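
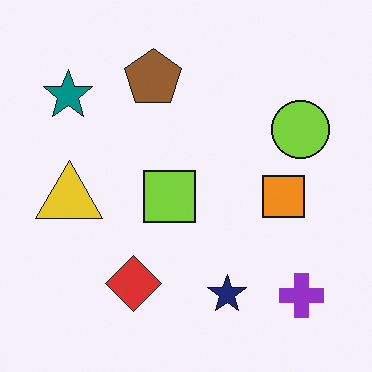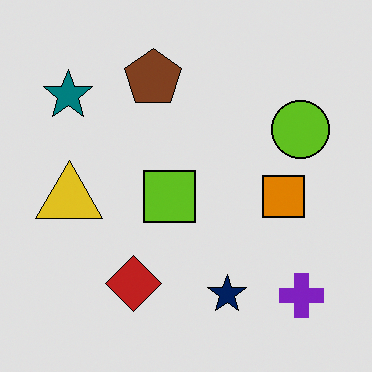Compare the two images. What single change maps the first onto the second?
The image was posterized to a reduced palette.

Each flat color has snapped to a coarser quantized level — most visibly, the near-white background has dropped to a flat grey.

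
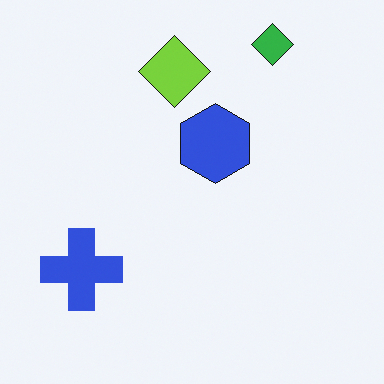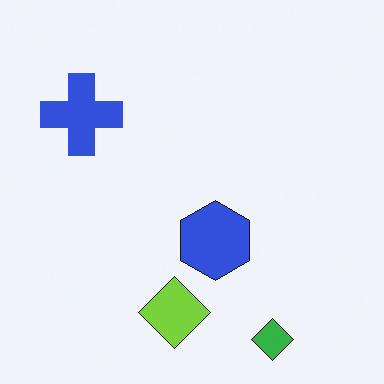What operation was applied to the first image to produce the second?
This is the original image flipped vertically (top ↔ bottom).

The green diamond is in the top-right of the first image and the bottom-right of the second — shapes on opposite sides of the horizontal midline have swapped in a mirror flip.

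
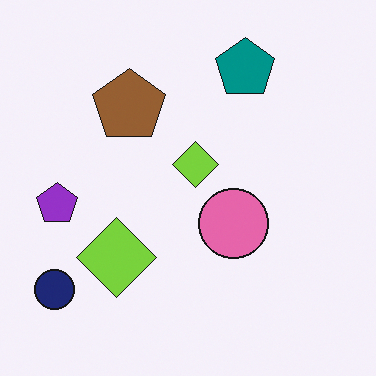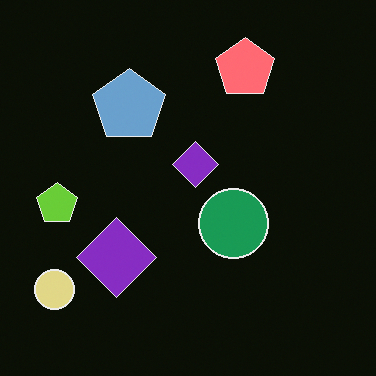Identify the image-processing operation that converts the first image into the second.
The second image is the first color-inverted (negative).

The light background has become dark and every shape's color is its complement — a photographic negative.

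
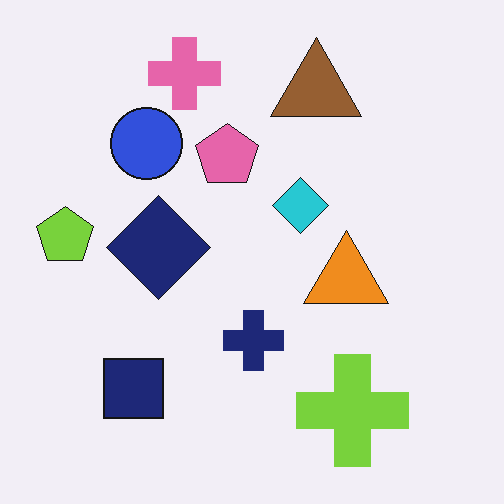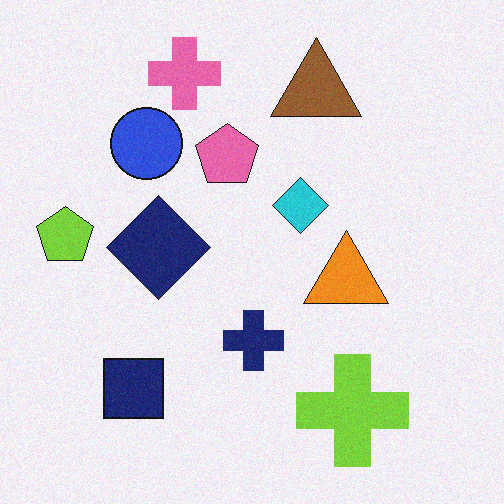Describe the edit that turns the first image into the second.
The image was degraded with subtle gaussian noise.

Random speckle covers the whole image, including the flat background.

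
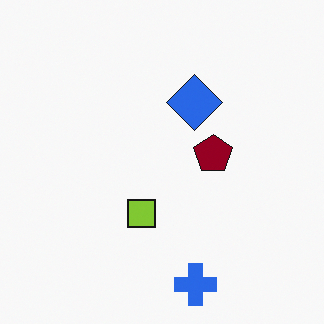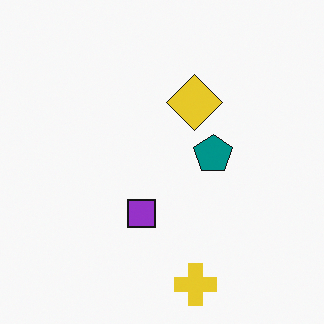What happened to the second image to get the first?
Hue-shifted by a large amount.

Every shape's color has rotated by the same amount around the hue wheel — a uniform hue shift.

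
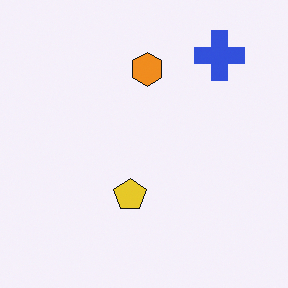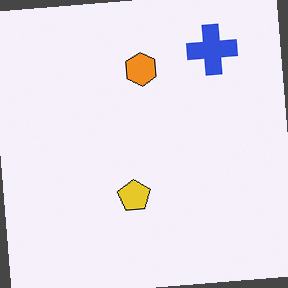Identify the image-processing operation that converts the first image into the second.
The transformation is: rotated counter-clockwise by a small amount.

Every shape is tilted by the same angle and the image corners show triangular fill wedges — a whole-image rotation by a non-right angle.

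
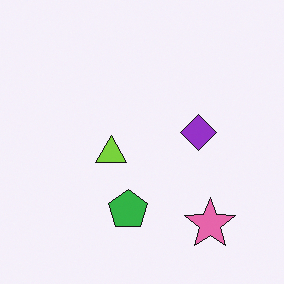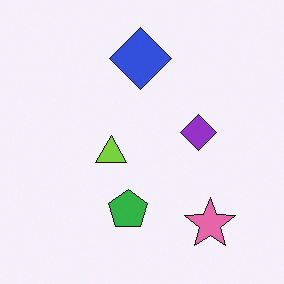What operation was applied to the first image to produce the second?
This is the original image overlaid with an additional blue diamond.

A blue diamond appears in the second image that is absent from the first.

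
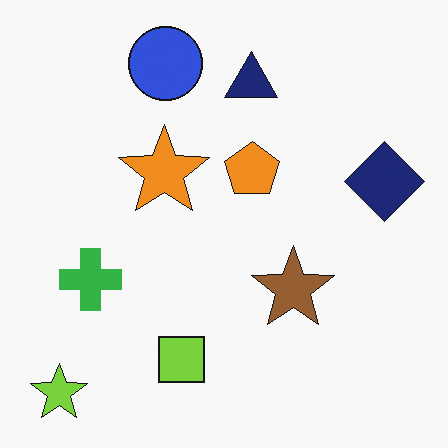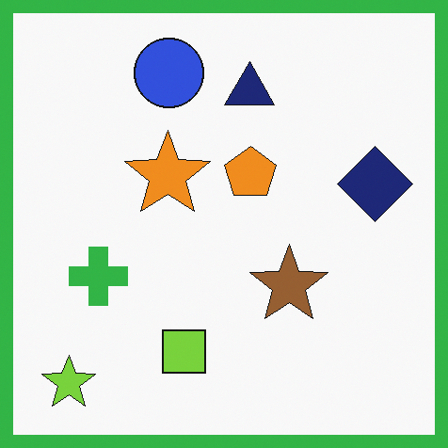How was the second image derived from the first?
This is the original image framed with a green border.

A solid green frame runs around the edge of the second image, with the content slightly shrunk inside it.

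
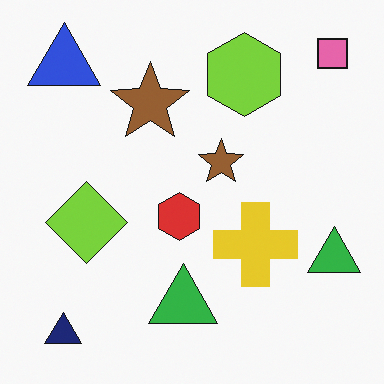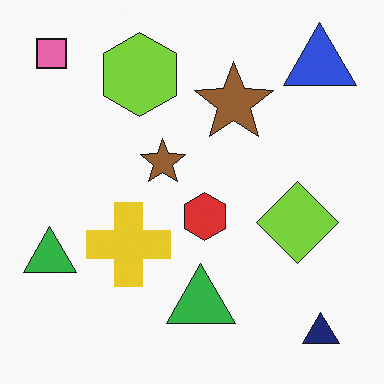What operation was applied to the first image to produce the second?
It was flipped horizontally (left ↔ right).

The pink square is in the top-right of the first image and the top-left of the second — shapes on opposite sides of the vertical midline have swapped in a mirror flip.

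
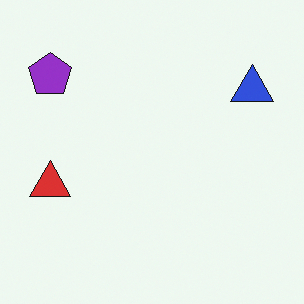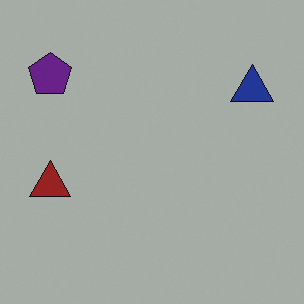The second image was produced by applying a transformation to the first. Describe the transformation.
The second image is the first substantially darkened.

Every pixel — background and shapes alike — is uniformly darkened.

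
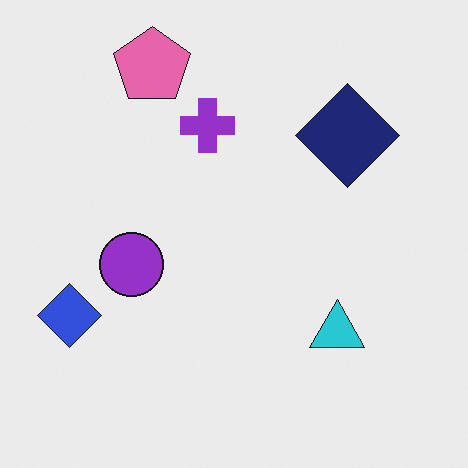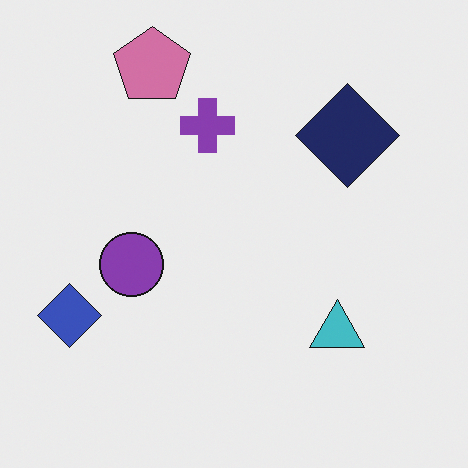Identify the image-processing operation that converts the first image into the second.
The transformation is: slightly desaturated.

All colors are more muted and greyish — a global saturation change.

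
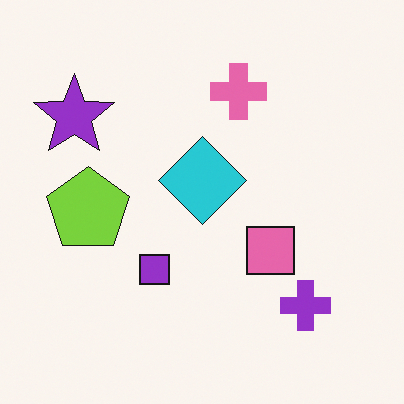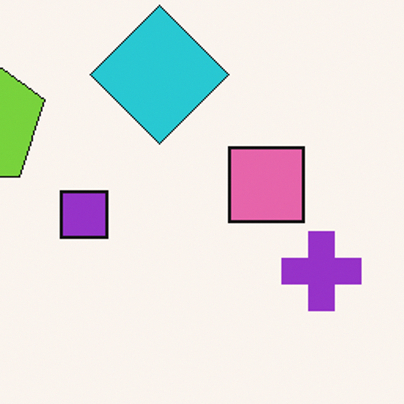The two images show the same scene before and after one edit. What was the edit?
The image was cropped slightly and scaled back up.

The visible shapes are larger and the field of view is narrower; shapes near the original edges may be partly or wholly outside the frame — a crop-and-rescale.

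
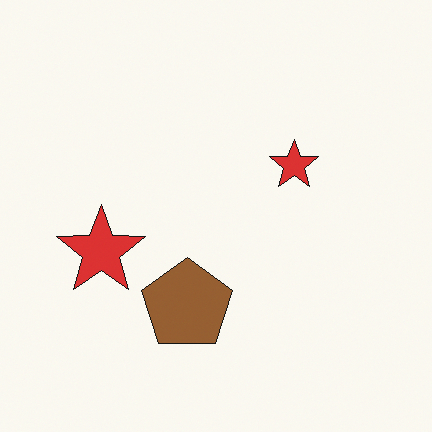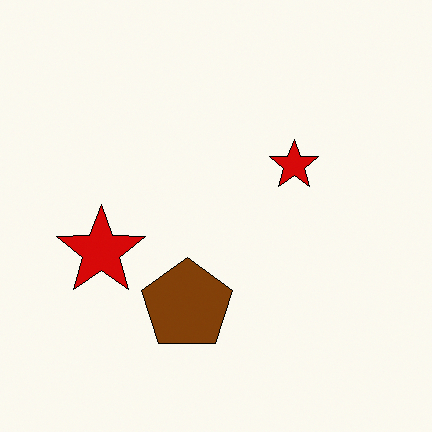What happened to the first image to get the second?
This is the original image given slightly increased contrast.

Tones are pushed away from mid-grey across the whole image — a global contrast change.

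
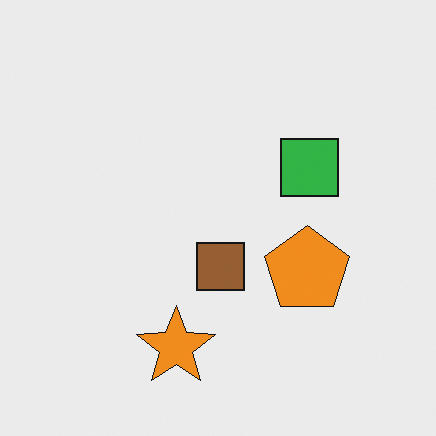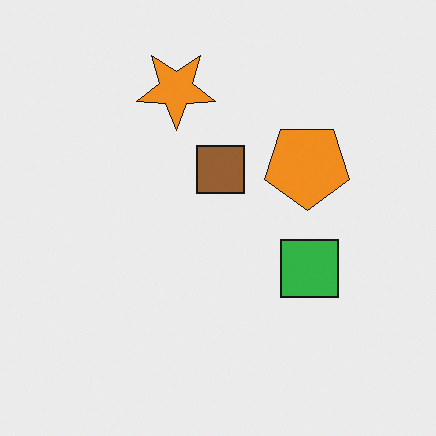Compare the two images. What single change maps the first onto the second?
It was flipped vertically (top ↔ bottom).

The orange star is in the bottom of the first image and the top of the second — shapes on opposite sides of the horizontal midline have swapped in a mirror flip.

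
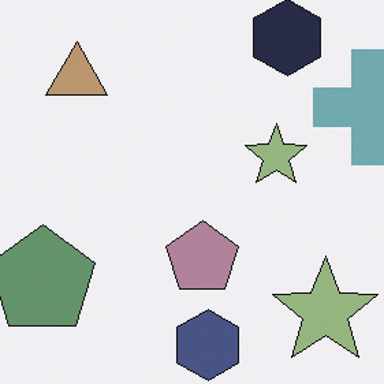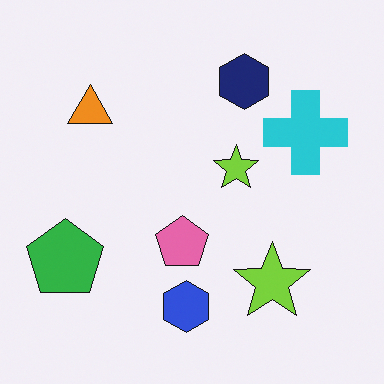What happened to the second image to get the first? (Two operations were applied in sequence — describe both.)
This is the original image cropped slightly and scaled back up, then heavily desaturated.

The visible shapes are larger and the field of view is narrower; shapes near the original edges may be partly or wholly outside the frame — a crop-and-rescale. All colors are more muted and greyish — a global saturation change.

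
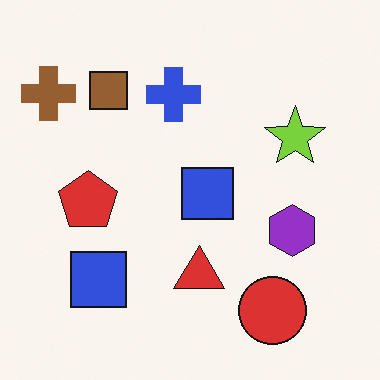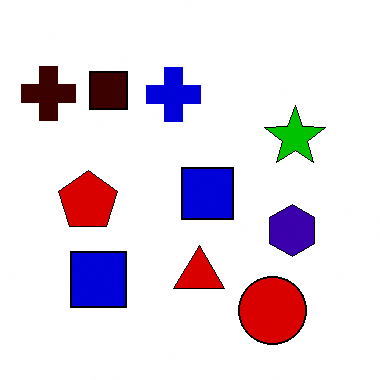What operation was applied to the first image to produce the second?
The second image is the first given much higher contrast.

Tones are pushed away from mid-grey across the whole image — a global contrast change.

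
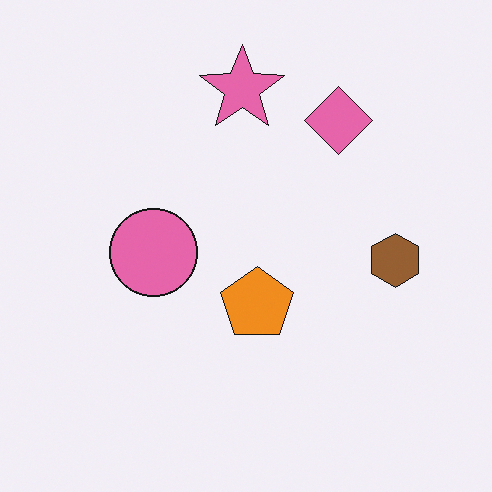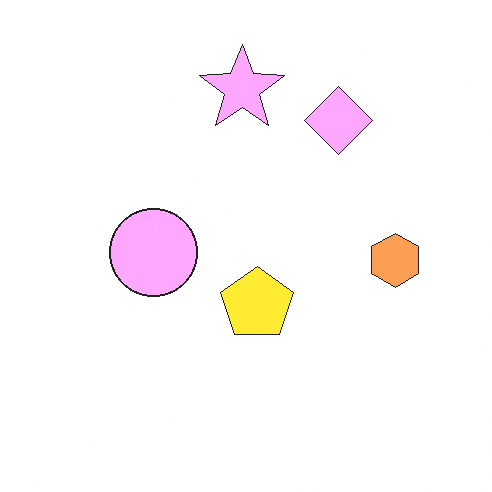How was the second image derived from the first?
Noticeably brightened.

Every pixel — background and shapes alike — is uniformly brightened.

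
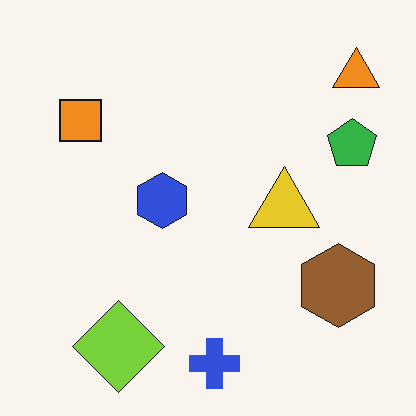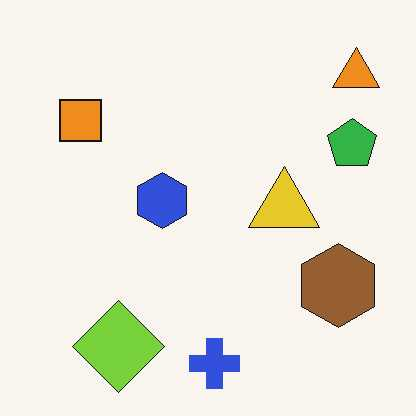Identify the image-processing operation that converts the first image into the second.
The second image is the first given moderate JPEG compression.

Blocky 8×8 compression artifacts appear around shape edges and the flat background shows ringing — characteristic JPEG degradation.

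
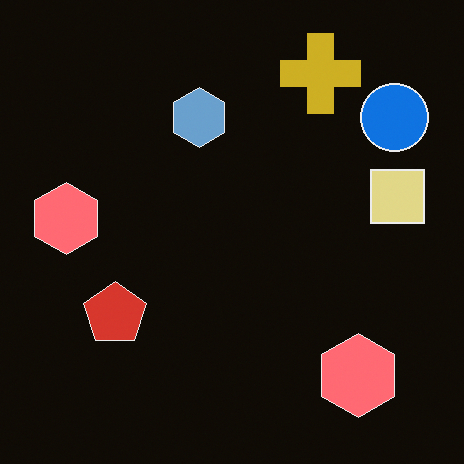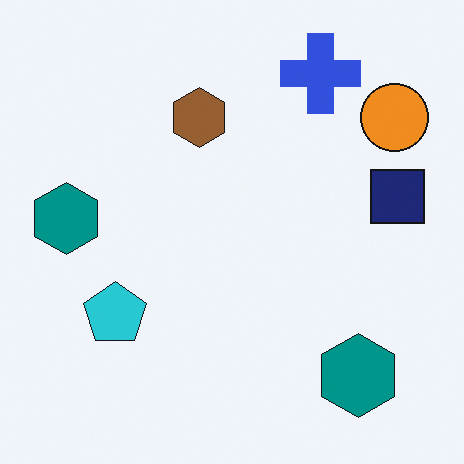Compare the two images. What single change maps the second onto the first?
The first image is the second color-inverted (negative).

The light background has become dark and every shape's color is its complement — a photographic negative.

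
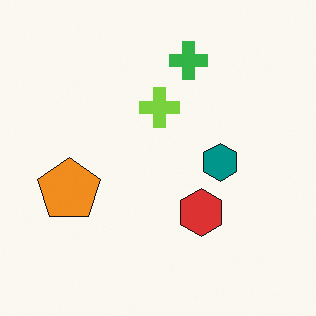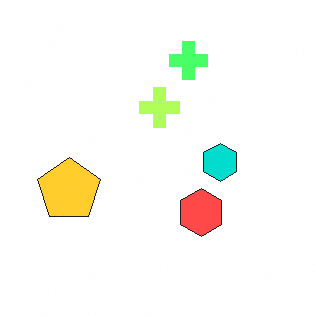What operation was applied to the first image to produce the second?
The image was substantially brightened.

Every pixel — background and shapes alike — is uniformly brightened.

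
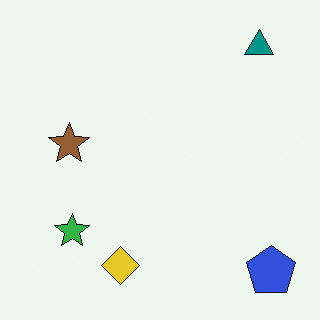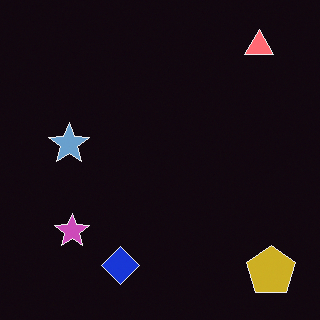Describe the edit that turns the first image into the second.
Color-inverted (negative).

The light background has become dark and every shape's color is its complement — a photographic negative.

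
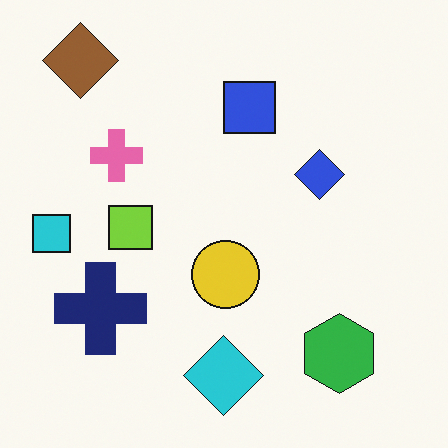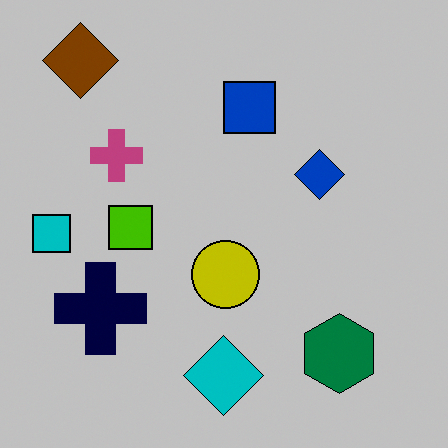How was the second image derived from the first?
The transformation is: heavily posterized to just a handful of flat colors.

Each flat color has snapped to a coarser quantized level — most visibly, the near-white background has dropped to a flat grey.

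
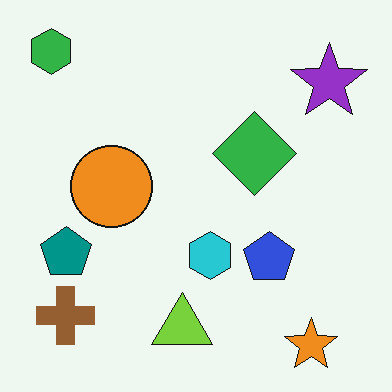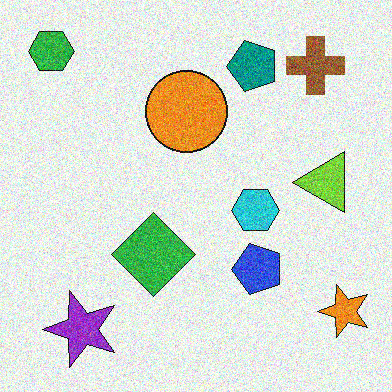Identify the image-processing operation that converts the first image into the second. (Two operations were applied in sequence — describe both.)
This is the original image degraded with strong gaussian noise, then transposed (reflected across the top-left ↔ bottom-right diagonal).

Random speckle covers the whole image, including the flat background. Shapes have swapped their row and column positions — what was in the top-right is now in the bottom-left — a diagonal reflection.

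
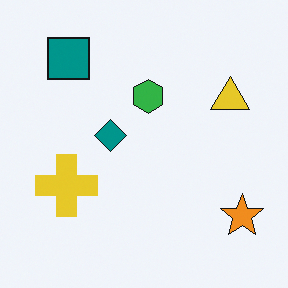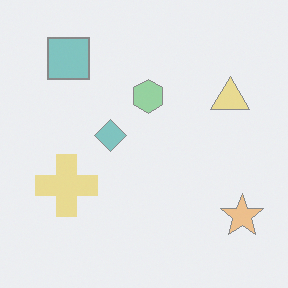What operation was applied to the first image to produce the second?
The second image is the first washed out (contrast reduced).

Tones are pushed toward mid-grey across the whole image — a global contrast change.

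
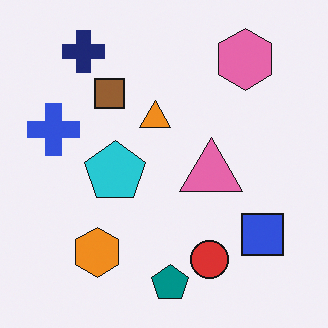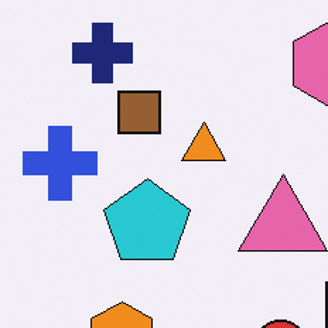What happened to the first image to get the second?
This is the original image cropped slightly and scaled back up.

The visible shapes are larger and the field of view is narrower; shapes near the original edges may be partly or wholly outside the frame — a crop-and-rescale.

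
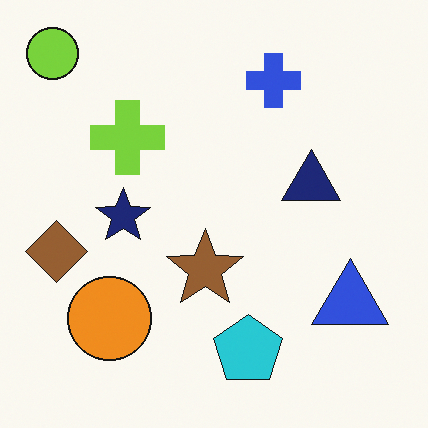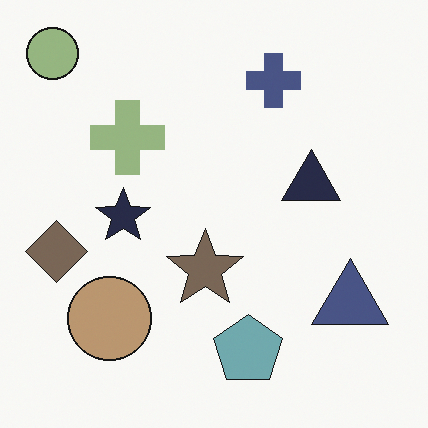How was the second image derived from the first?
This is the original image heavily desaturated.

All colors are more muted and greyish — a global saturation change.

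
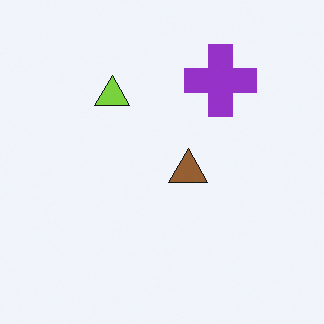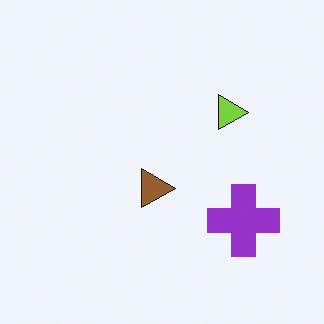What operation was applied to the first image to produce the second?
It was rotated 90° clockwise.

The purple cross sits in the top-right of the first image and the bottom-right of the second — consistent with a whole-image 90° clockwise rotation.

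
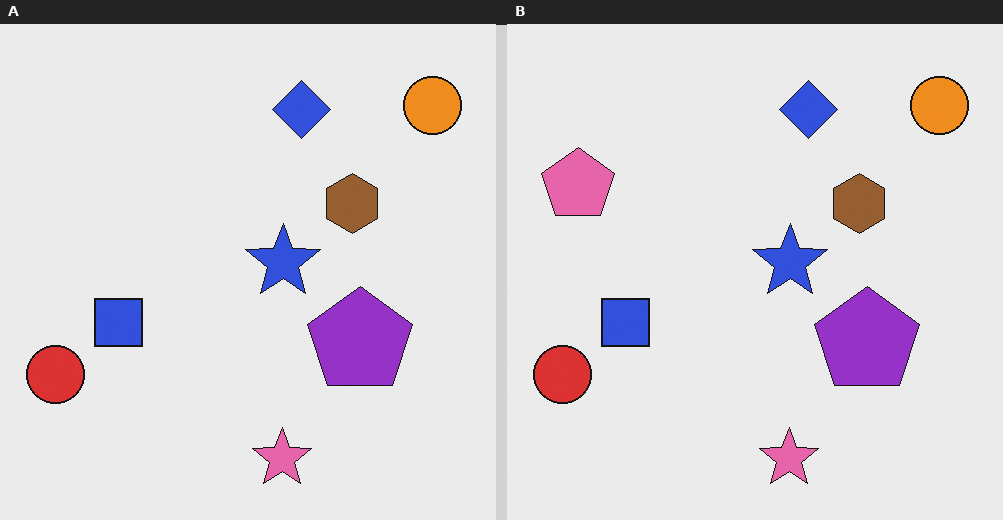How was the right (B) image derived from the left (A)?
It was overlaid with an additional pink pentagon.

A pink pentagon appears in the right (B) image that is absent from the left (A).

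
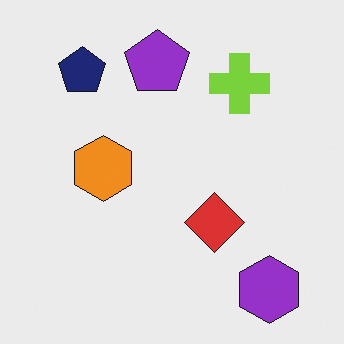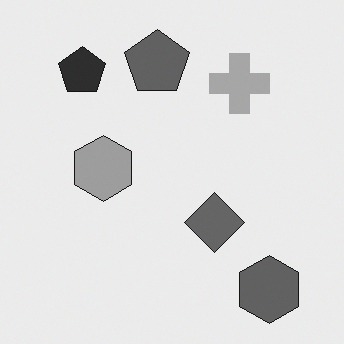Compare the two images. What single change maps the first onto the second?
The image was converted to grayscale.

All color is removed — every shape is now a shade of grey.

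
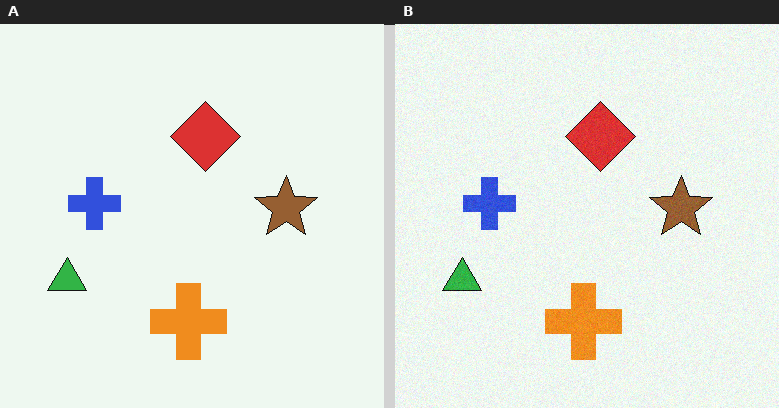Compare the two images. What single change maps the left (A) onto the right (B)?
Degraded with light additive noise.

Random speckle covers the whole image, including the flat background.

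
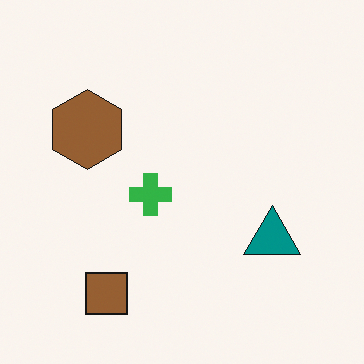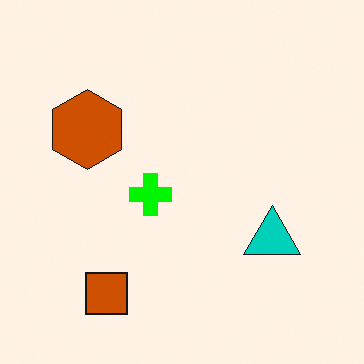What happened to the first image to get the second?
The transformation is: heavily oversaturated.

All colors are more vivid — a global saturation change.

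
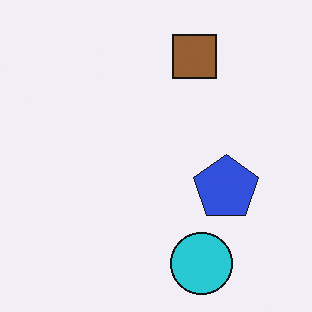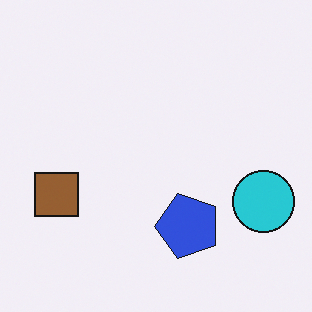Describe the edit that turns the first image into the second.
The second image is the first transposed (reflected across the top-left ↔ bottom-right diagonal).

Shapes have swapped their row and column positions — what was in the top-right is now in the bottom-left — a diagonal reflection.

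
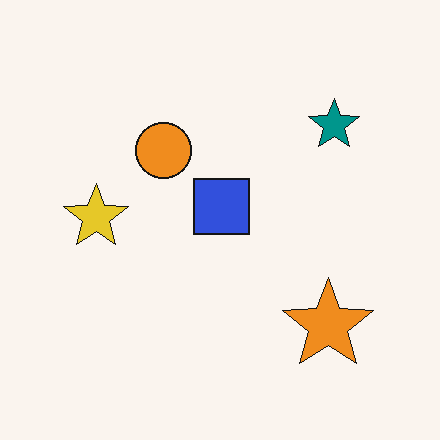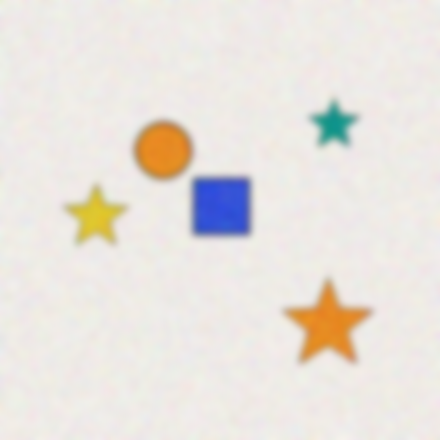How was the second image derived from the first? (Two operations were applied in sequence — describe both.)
This is the original image degraded with heavy additive noise, then moderately blurred.

Random speckle covers the whole image, including the flat background. Shape edges and outlines are uniformly softened across the whole image.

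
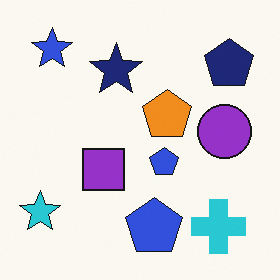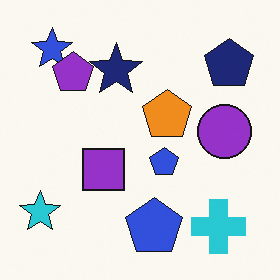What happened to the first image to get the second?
The second image is the first overlaid with an additional purple pentagon.

A purple pentagon appears in the second image that is absent from the first.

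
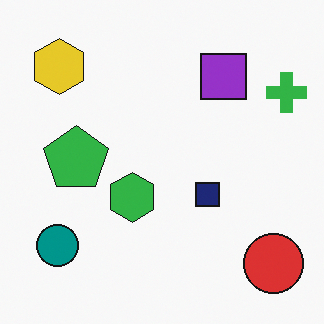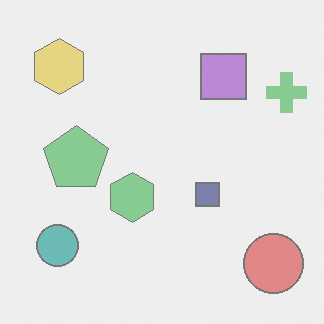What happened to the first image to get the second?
This is the original image given much lower contrast.

Tones are pushed toward mid-grey across the whole image — a global contrast change.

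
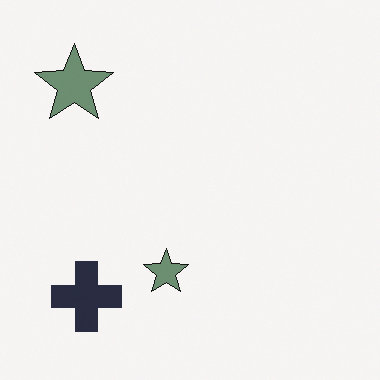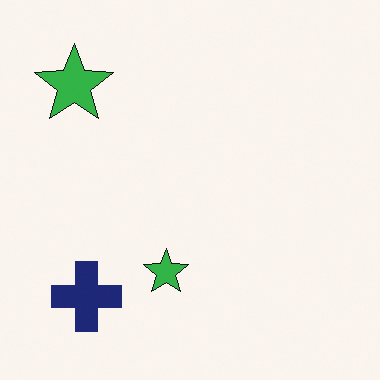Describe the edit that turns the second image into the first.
Heavily desaturated.

All colors are more muted and greyish — a global saturation change.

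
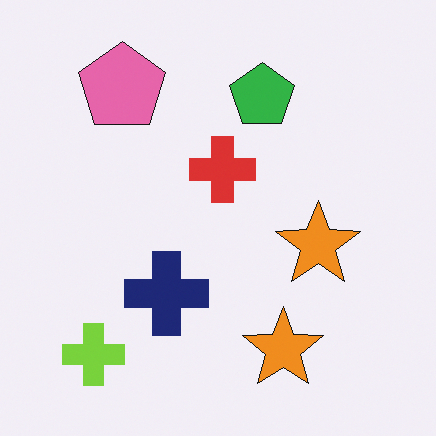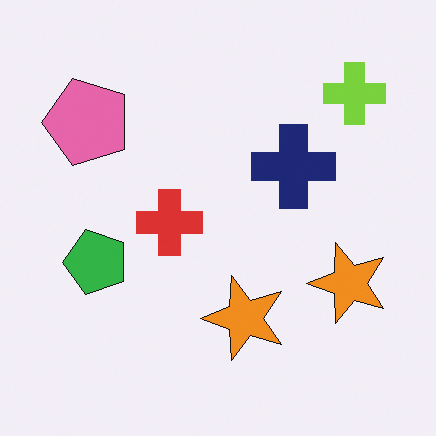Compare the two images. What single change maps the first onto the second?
Transposed (reflected across the top-left ↔ bottom-right diagonal).

Shapes have swapped their row and column positions — what was in the top-right is now in the bottom-left — a diagonal reflection.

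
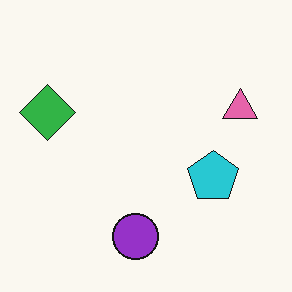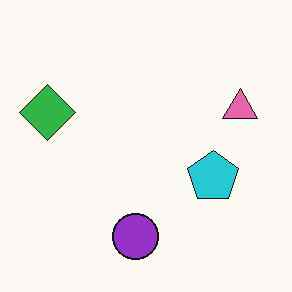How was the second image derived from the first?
This is the original image given moderate JPEG compression.

Blocky 8×8 compression artifacts appear around shape edges and the flat background shows ringing — characteristic JPEG degradation.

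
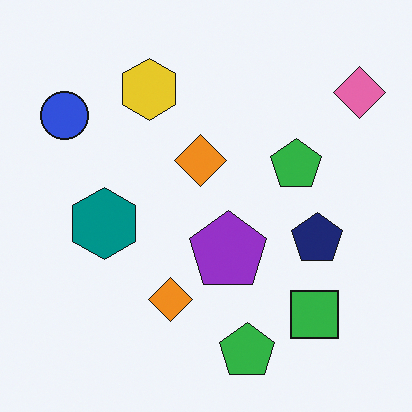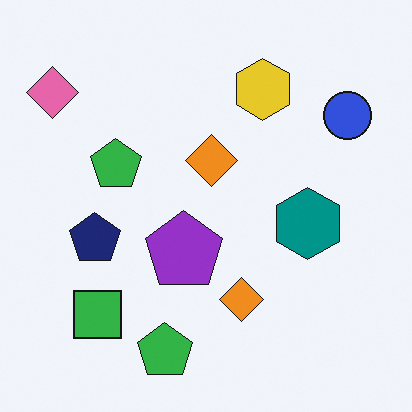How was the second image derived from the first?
Flipped horizontally (left ↔ right).

The pink diamond is in the top-right of the first image and the top-left of the second — shapes on opposite sides of the vertical midline have swapped in a mirror flip.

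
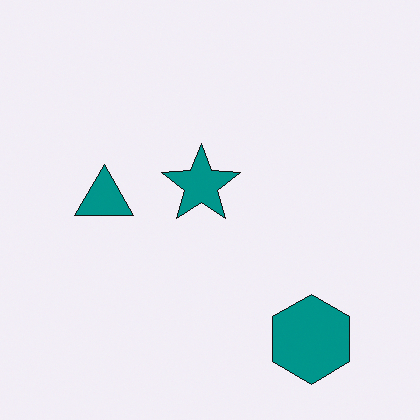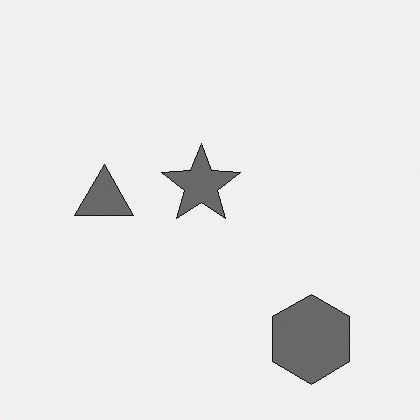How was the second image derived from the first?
It was converted to grayscale.

All color is removed — every shape is now a shade of grey.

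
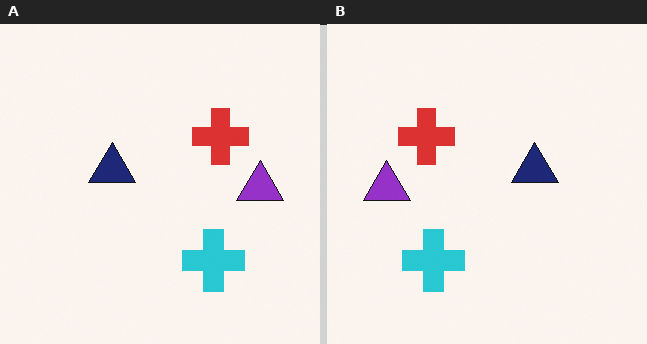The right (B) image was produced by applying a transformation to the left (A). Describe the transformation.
The right (B) image is the left (A) flipped horizontally (left ↔ right).

The purple triangle is in the right of the left (A) image and the left of the right (B) — shapes on opposite sides of the vertical midline have swapped in a mirror flip.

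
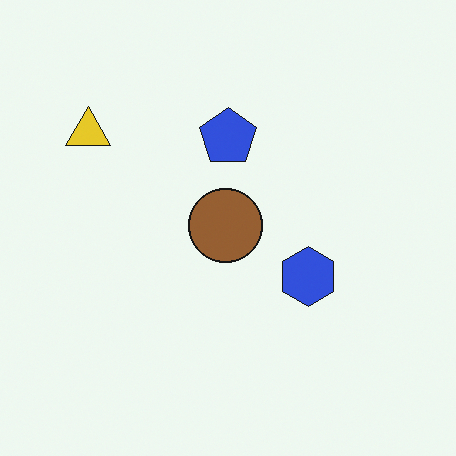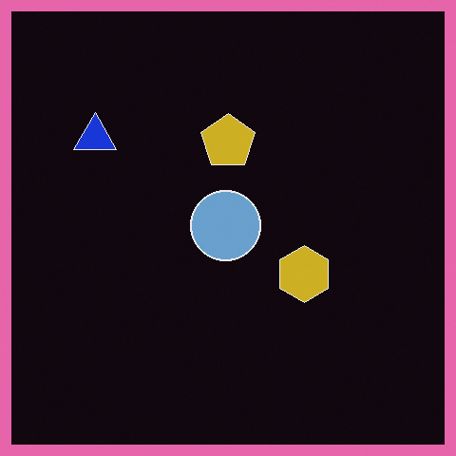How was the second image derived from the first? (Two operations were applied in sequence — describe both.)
The image was color-inverted (negative), then framed with a pink border.

The light background has become dark and every shape's color is its complement — a photographic negative. A solid pink frame runs around the edge of the second image, with the content slightly shrunk inside it.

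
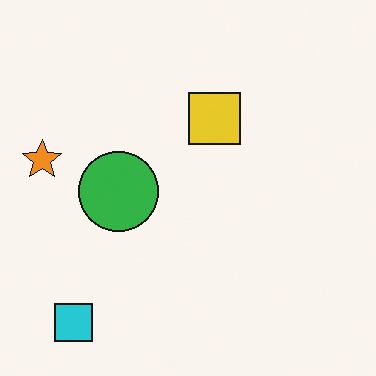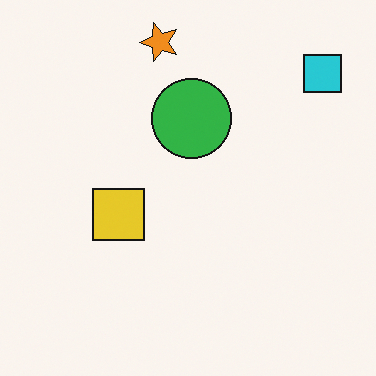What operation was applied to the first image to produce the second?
This is the original image transposed (reflected across the top-left ↔ bottom-right diagonal).

Shapes have swapped their row and column positions — what was in the top-right is now in the bottom-left — a diagonal reflection.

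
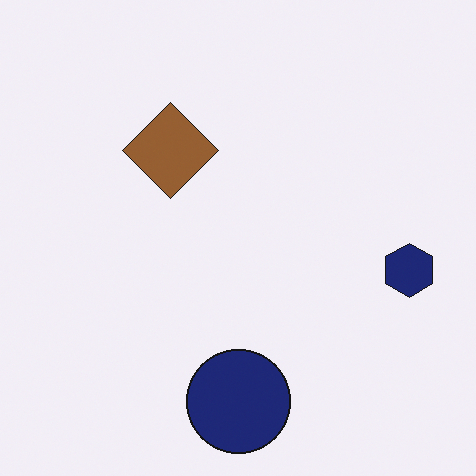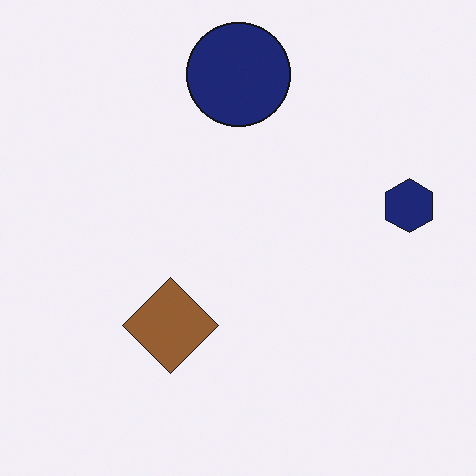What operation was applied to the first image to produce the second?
This is the original image flipped vertically (top ↔ bottom).

The navy circle is in the bottom of the first image and the top of the second — shapes on opposite sides of the horizontal midline have swapped in a mirror flip.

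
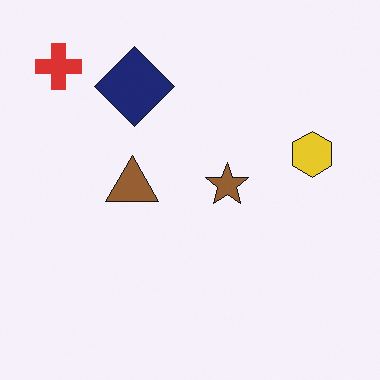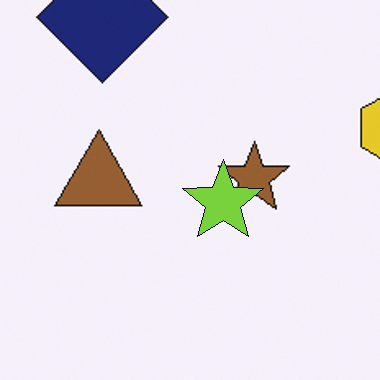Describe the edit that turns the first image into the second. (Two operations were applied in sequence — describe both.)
The image was cropped tightly and scaled back up, then overlaid with an additional lime star.

The visible shapes are larger and the field of view is narrower; shapes near the original edges may be partly or wholly outside the frame — a crop-and-rescale. A lime star appears in the second image that is absent from the first.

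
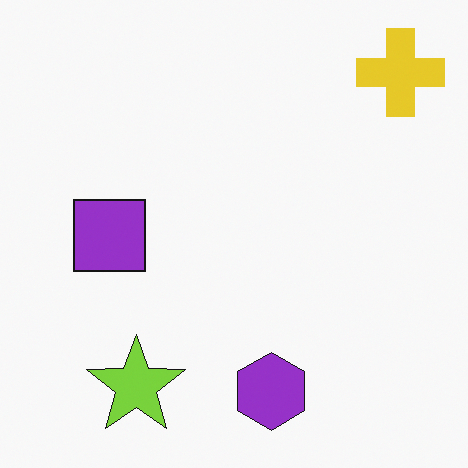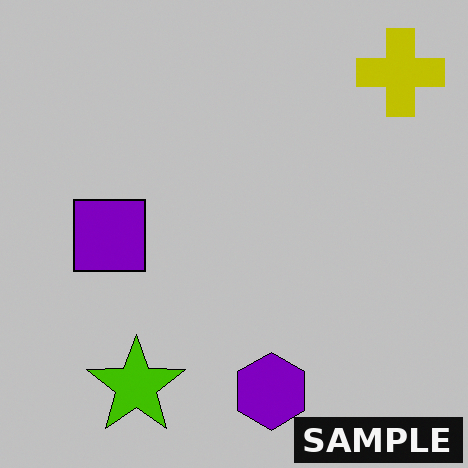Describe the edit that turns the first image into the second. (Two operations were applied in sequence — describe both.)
The image was heavily posterized to just a handful of flat colors, then watermarked with the text "SAMPLE" in the lower-right corner.

Each flat color has snapped to a coarser quantized level — most visibly, the near-white background has dropped to a flat grey. A dark label reading "SAMPLE" appears in the lower-right corner.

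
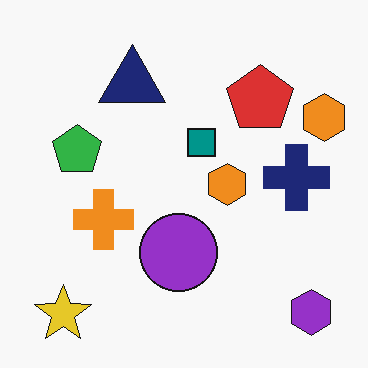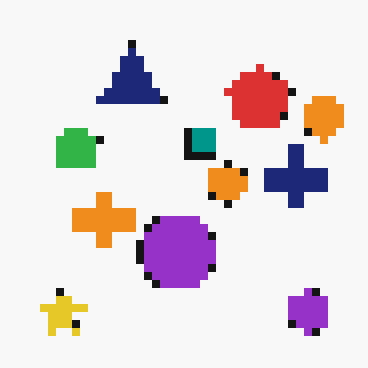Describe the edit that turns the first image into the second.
The second image is the first pixelated into visible square blocks.

Shapes are reduced to large square blocks; fine edges and outlines are lost — a downscale-then-upscale (mosaic) effect.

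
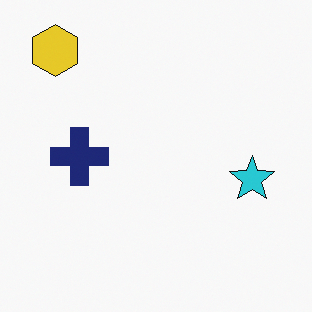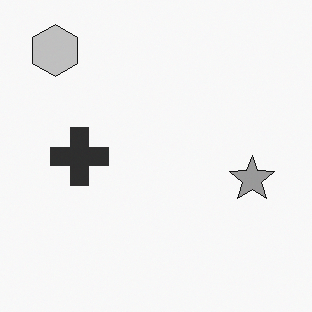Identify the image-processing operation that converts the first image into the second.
The second image is the first converted to grayscale.

All color is removed — every shape is now a shade of grey.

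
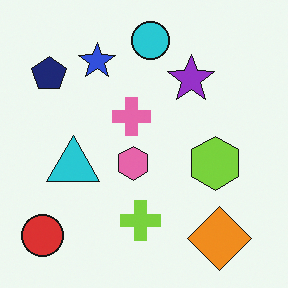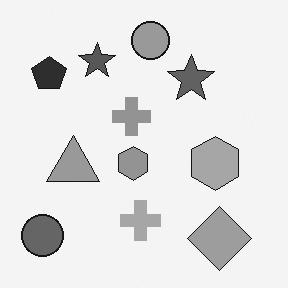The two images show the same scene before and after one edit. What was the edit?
Converted to grayscale.

All color is removed — every shape is now a shade of grey.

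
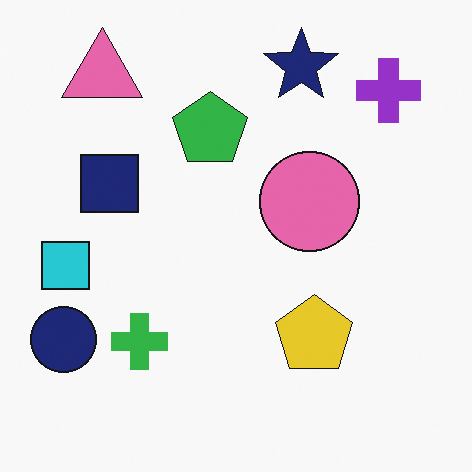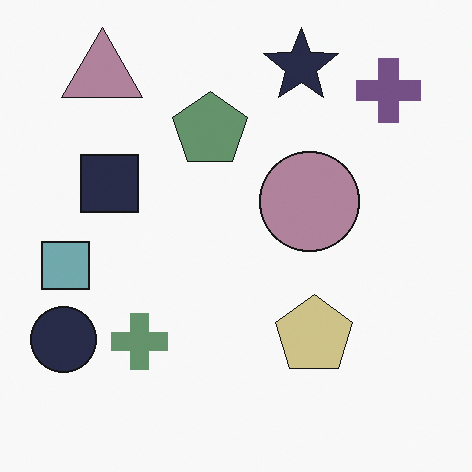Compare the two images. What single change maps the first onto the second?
It was made much more muted (saturation change).

All colors are more muted and greyish — a global saturation change.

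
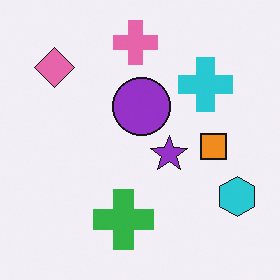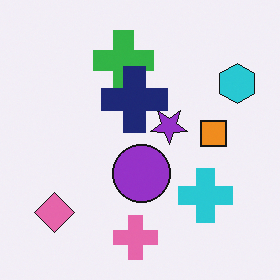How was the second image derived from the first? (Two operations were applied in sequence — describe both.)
The second image is the first flipped vertically (top ↔ bottom), then overlaid with an additional navy cross.

The pink cross is in the top of the first image and the bottom of the second — shapes on opposite sides of the horizontal midline have swapped in a mirror flip. A navy cross appears in the second image that is absent from the first.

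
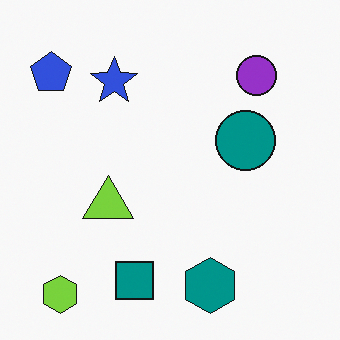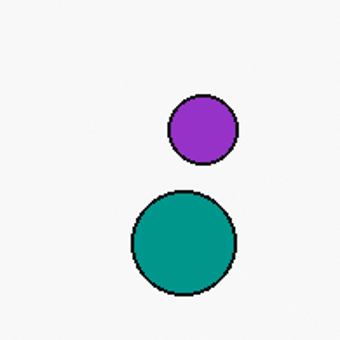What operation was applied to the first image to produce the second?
This is the original image cropped tightly and scaled back up.

The visible shapes are larger and the field of view is narrower; shapes near the original edges may be partly or wholly outside the frame — a crop-and-rescale.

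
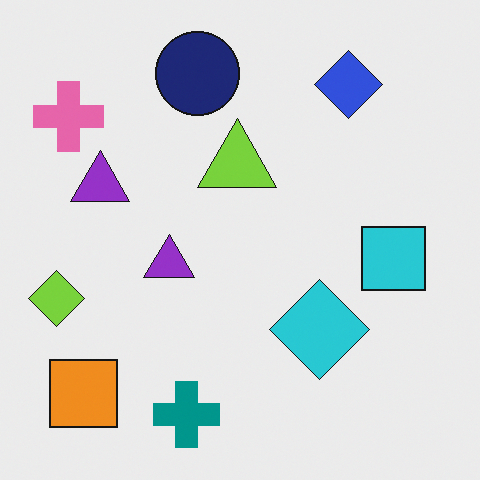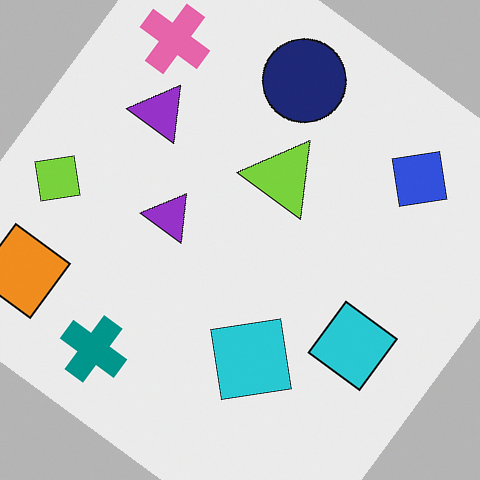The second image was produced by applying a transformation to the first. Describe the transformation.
The image was rotated clockwise by a large amount — several tens of degrees.

Every shape is tilted by the same angle and the image corners show triangular fill wedges — a whole-image rotation by a non-right angle.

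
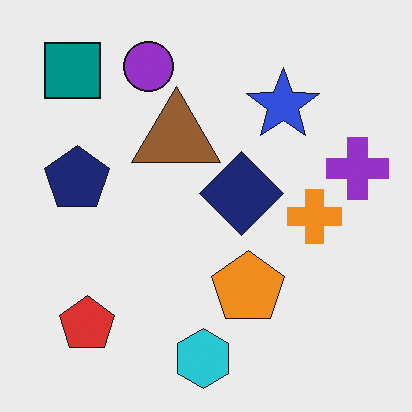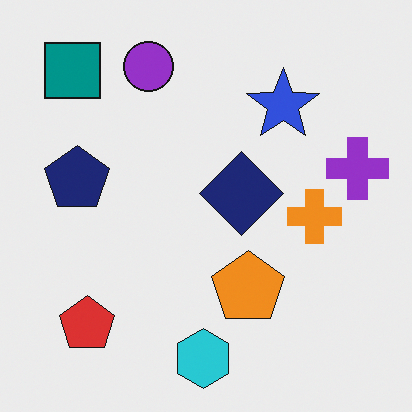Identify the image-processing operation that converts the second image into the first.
Overlaid with an additional brown triangle.

A brown triangle appears in the first image that is absent from the second.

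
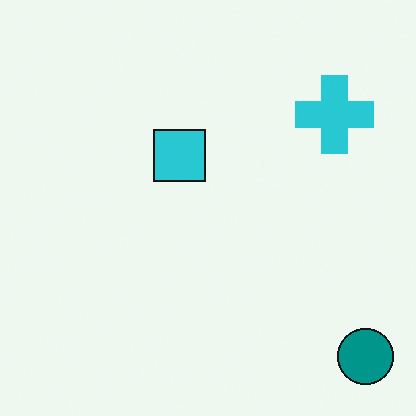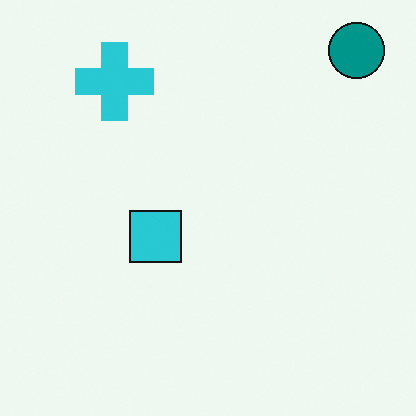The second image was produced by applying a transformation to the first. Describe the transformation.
The second image is the first rotated 90° counter-clockwise.

The teal circle sits in the bottom-right of the first image and the top-right of the second — consistent with a whole-image 90° counter-clockwise rotation.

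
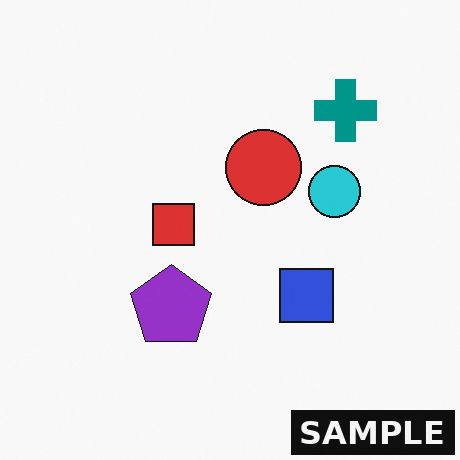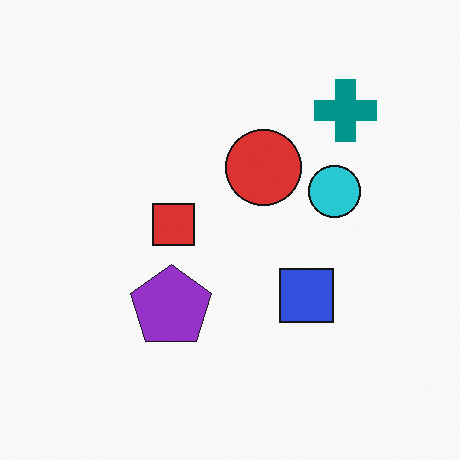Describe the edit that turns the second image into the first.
The image was watermarked with the text "SAMPLE" in the lower-right corner.

A dark label reading "SAMPLE" appears in the lower-right corner.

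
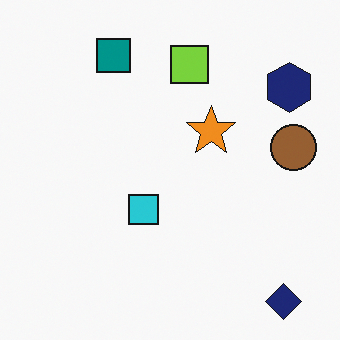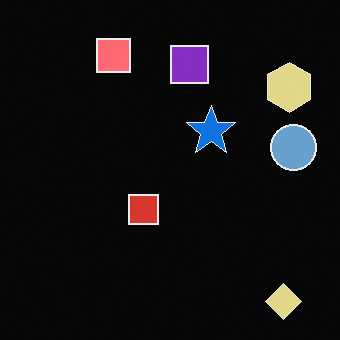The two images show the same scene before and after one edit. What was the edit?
The transformation is: color-inverted (negative).

The light background has become dark and every shape's color is its complement — a photographic negative.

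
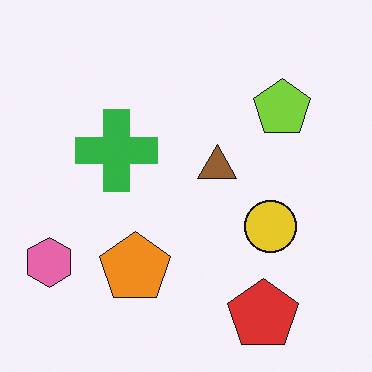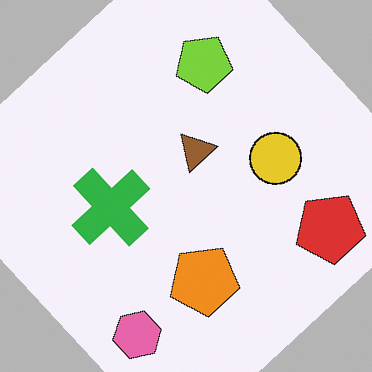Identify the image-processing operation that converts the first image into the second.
The image was rotated counter-clockwise by a large amount — several tens of degrees.

Every shape is tilted by the same angle and the image corners show triangular fill wedges — a whole-image rotation by a non-right angle.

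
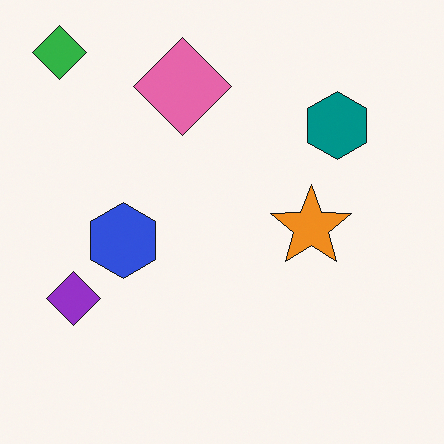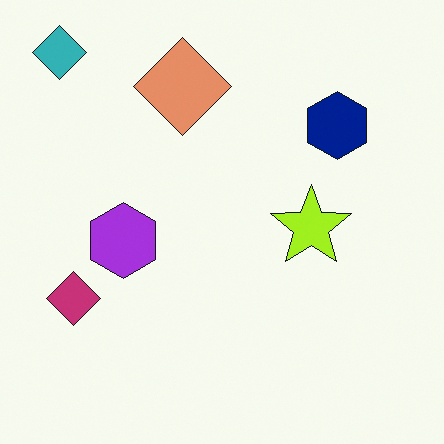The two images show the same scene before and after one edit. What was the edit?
This is the original image hue-shifted by a small amount.

Every shape's color has rotated by the same amount around the hue wheel — a uniform hue shift.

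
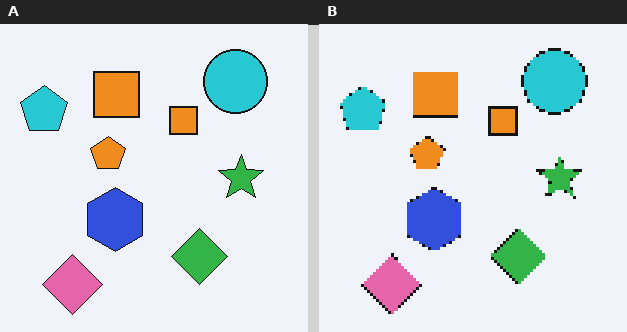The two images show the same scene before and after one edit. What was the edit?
The right (B) image is the left (A) lightly pixelated (a mild mosaic effect).

Shapes are reduced to large square blocks; fine edges and outlines are lost — a downscale-then-upscale (mosaic) effect.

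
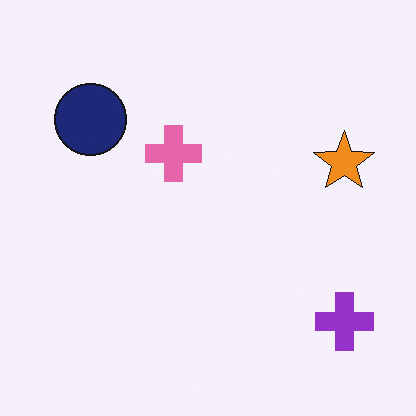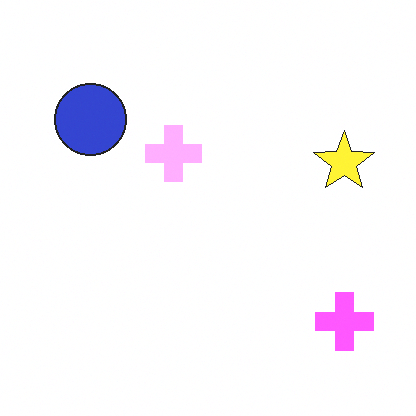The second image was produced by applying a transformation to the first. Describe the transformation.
The transformation is: noticeably brightened.

Every pixel — background and shapes alike — is uniformly brightened.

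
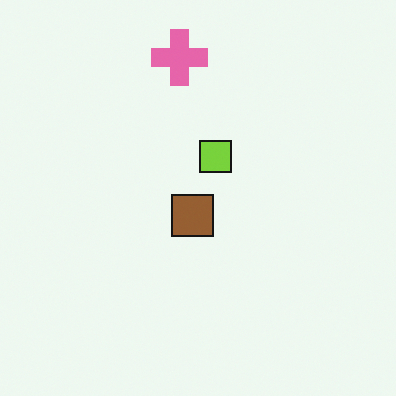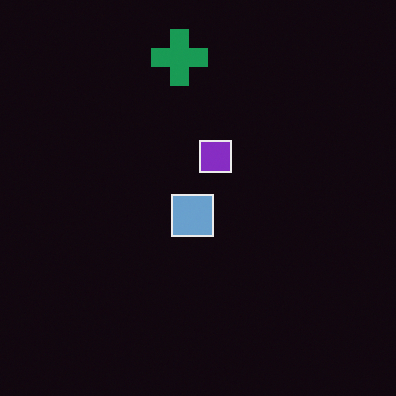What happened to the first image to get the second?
The second image is the first color-inverted (negative).

The light background has become dark and every shape's color is its complement — a photographic negative.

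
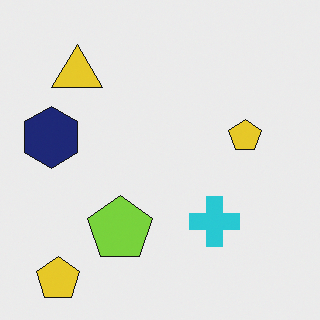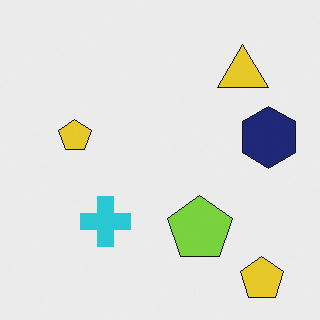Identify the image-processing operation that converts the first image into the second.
The transformation is: flipped horizontally (left ↔ right).

The navy hexagon is in the left of the first image and the right of the second — shapes on opposite sides of the vertical midline have swapped in a mirror flip.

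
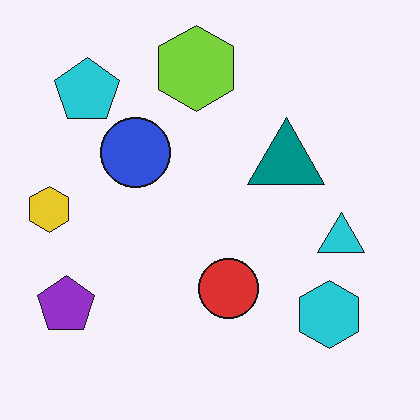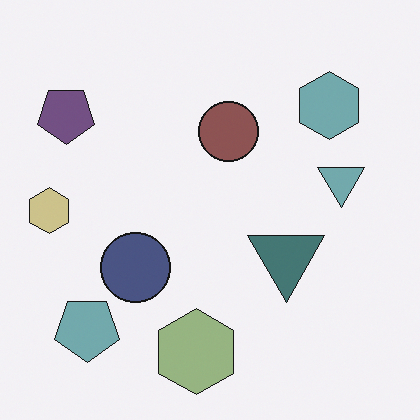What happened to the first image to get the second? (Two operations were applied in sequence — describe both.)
The transformation is: flipped vertically (top ↔ bottom), then made much more muted (saturation change).

The lime hexagon is in the top of the first image and the bottom of the second — shapes on opposite sides of the horizontal midline have swapped in a mirror flip. All colors are more muted and greyish — a global saturation change.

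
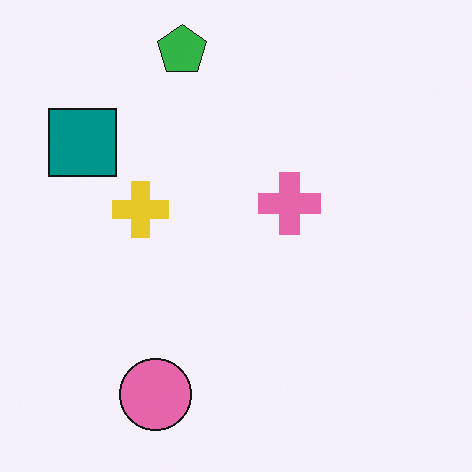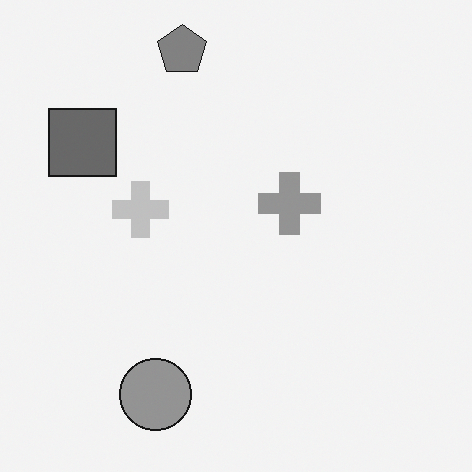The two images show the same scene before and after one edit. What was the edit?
The transformation is: converted to grayscale.

All color is removed — every shape is now a shade of grey.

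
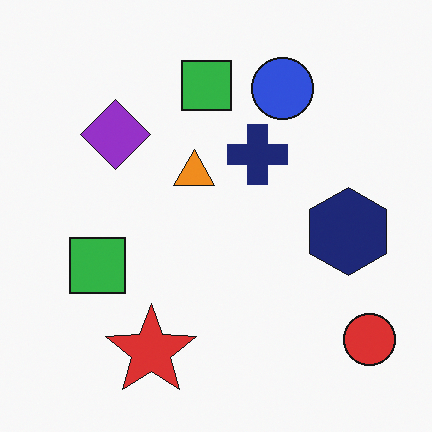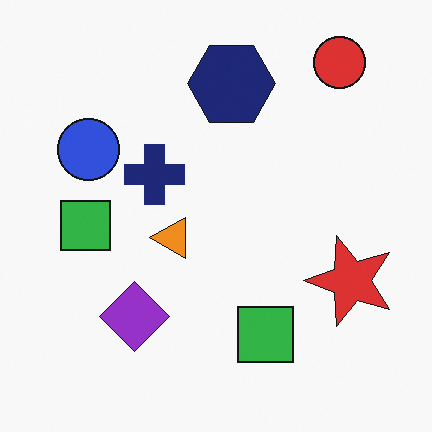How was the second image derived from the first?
This is the original image rotated 90° counter-clockwise.

The red circle sits in the bottom-right of the first image and the top-right of the second — consistent with a whole-image 90° counter-clockwise rotation.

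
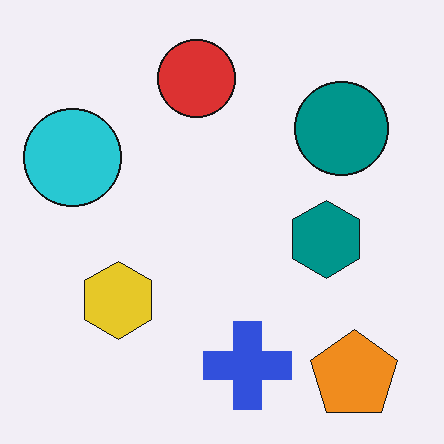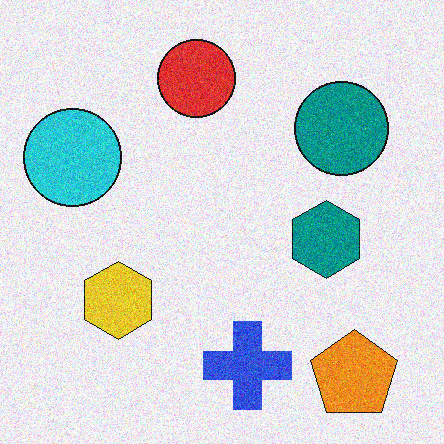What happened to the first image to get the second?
The second image is the first degraded with moderate additive noise.

Random speckle covers the whole image, including the flat background.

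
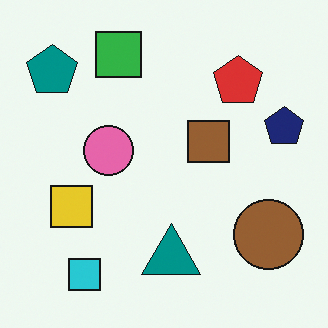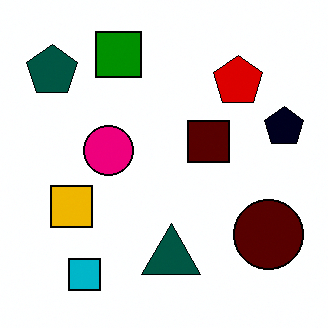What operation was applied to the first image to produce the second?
It was given much higher contrast.

Tones are pushed away from mid-grey across the whole image — a global contrast change.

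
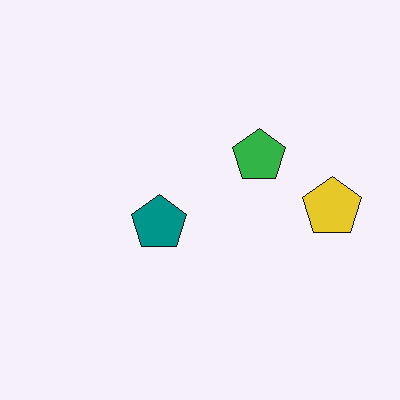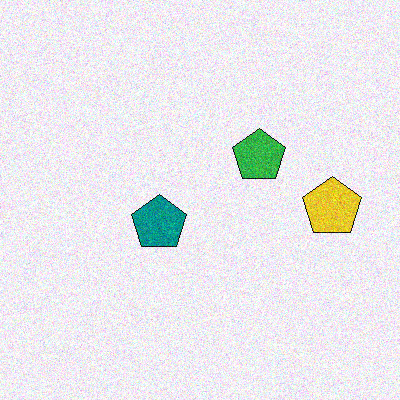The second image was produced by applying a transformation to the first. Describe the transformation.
It was degraded with moderate additive noise.

Random speckle covers the whole image, including the flat background.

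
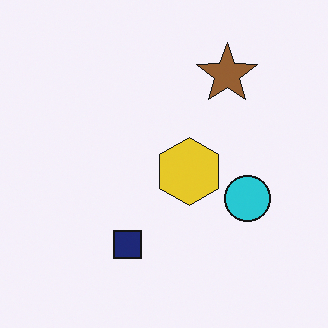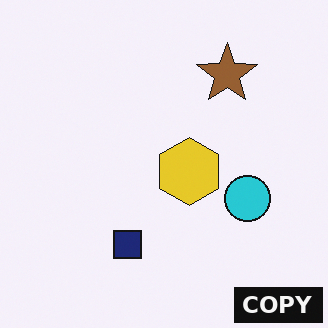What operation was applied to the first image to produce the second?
This is the original image watermarked with the text "COPY" in the lower-right corner.

A dark label reading "COPY" appears in the lower-right corner.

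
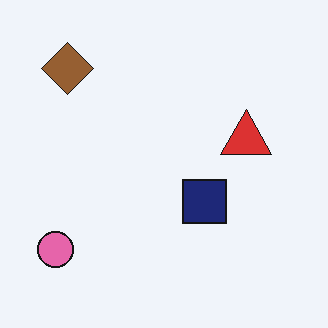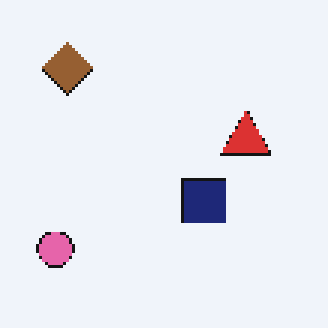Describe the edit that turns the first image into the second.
The second image is the first lightly pixelated (a mild mosaic effect).

Shapes are reduced to large square blocks; fine edges and outlines are lost — a downscale-then-upscale (mosaic) effect.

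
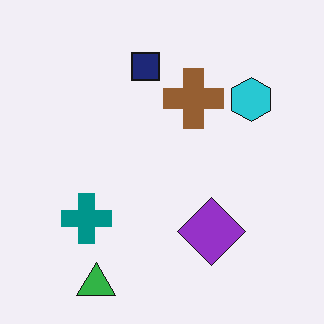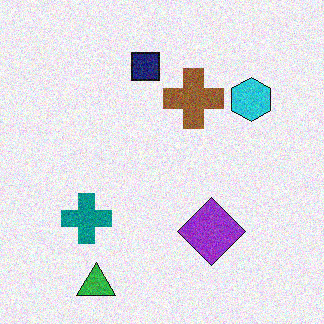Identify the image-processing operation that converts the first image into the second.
The image was degraded with visible gaussian noise.

Random speckle covers the whole image, including the flat background.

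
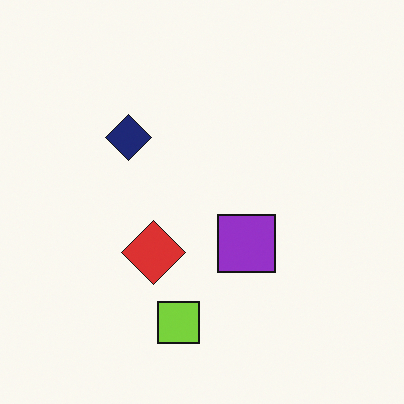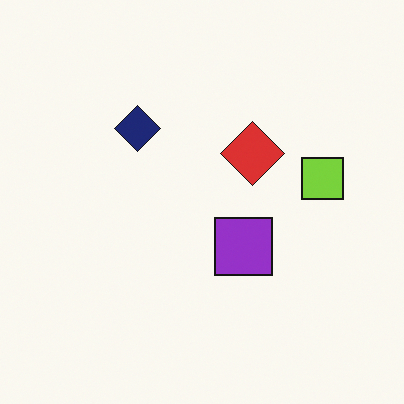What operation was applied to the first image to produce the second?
The second image is the first transposed (reflected across the top-left ↔ bottom-right diagonal).

Shapes have swapped their row and column positions — what was in the top-right is now in the bottom-left — a diagonal reflection.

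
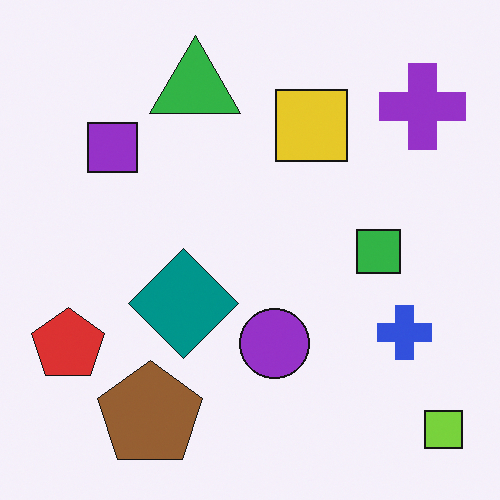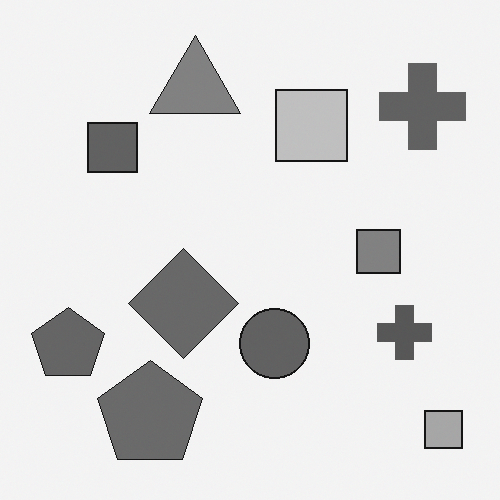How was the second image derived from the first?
Converted to grayscale.

All color is removed — every shape is now a shade of grey.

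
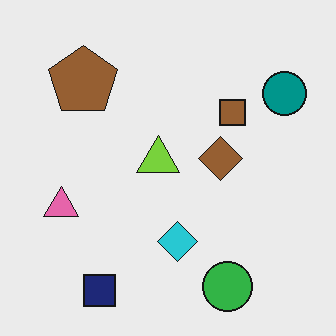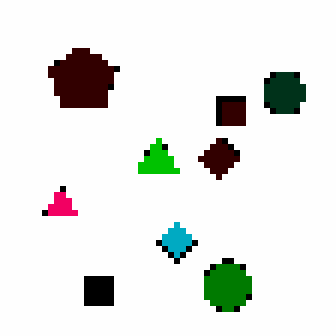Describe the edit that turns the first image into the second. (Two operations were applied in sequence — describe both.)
The transformation is: pixelated into visible square blocks, then boosted in contrast.

Shapes are reduced to large square blocks; fine edges and outlines are lost — a downscale-then-upscale (mosaic) effect. Tones are pushed away from mid-grey across the whole image — a global contrast change.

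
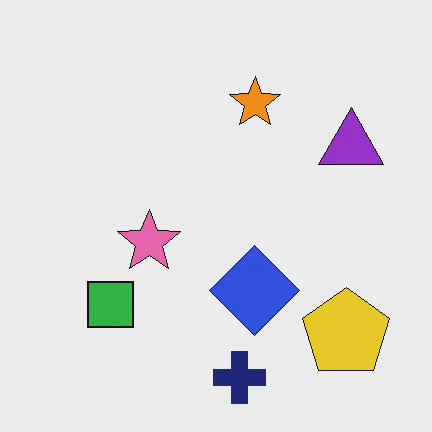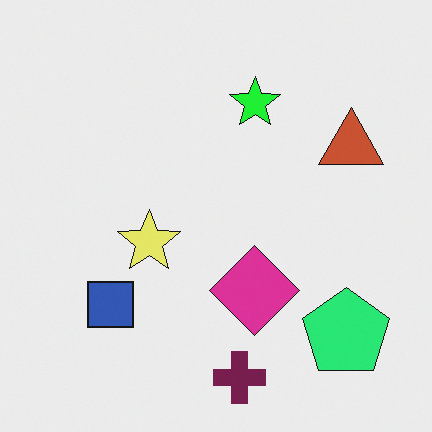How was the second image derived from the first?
The second image is the first hue-shifted through roughly a third of the color wheel.

Every shape's color has rotated by the same amount around the hue wheel — a uniform hue shift.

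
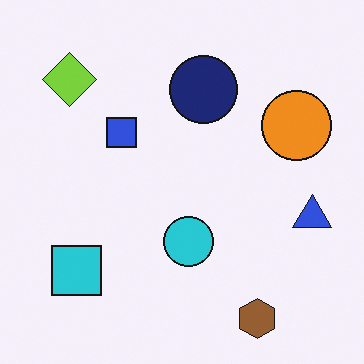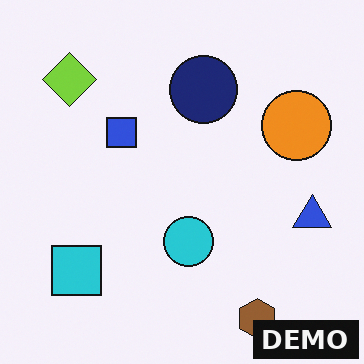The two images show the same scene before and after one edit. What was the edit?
The second image is the first watermarked with the text "DEMO" in the lower-right corner.

A dark label reading "DEMO" appears in the lower-right corner.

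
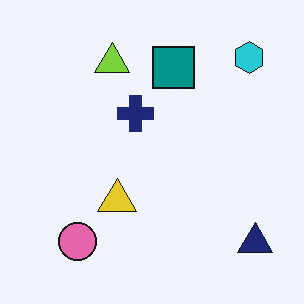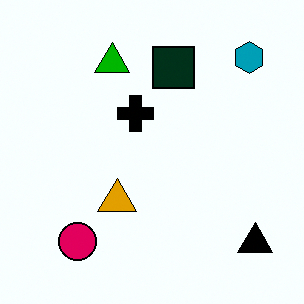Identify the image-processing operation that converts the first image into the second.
It was given much higher contrast.

Tones are pushed away from mid-grey across the whole image — a global contrast change.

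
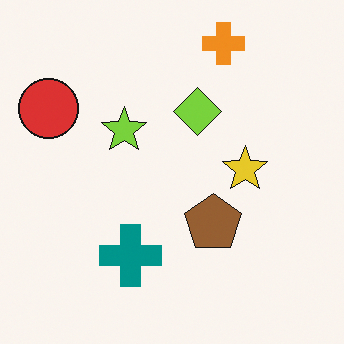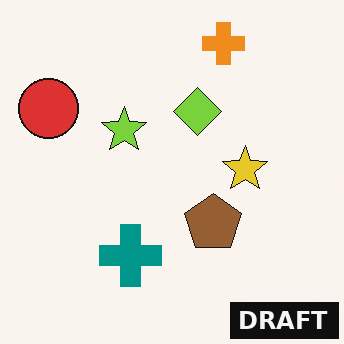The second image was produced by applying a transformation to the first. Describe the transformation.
The transformation is: watermarked with the text "DRAFT" in the lower-right corner.

A dark label reading "DRAFT" appears in the lower-right corner.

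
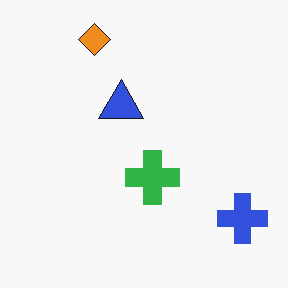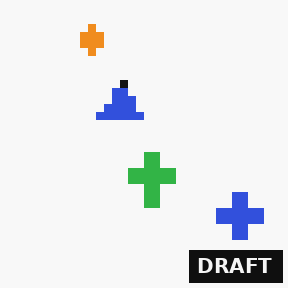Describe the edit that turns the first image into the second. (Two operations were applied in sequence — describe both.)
The image was pixelated into visible square blocks, then watermarked with the text "DRAFT" in the lower-right corner.

Shapes are reduced to large square blocks; fine edges and outlines are lost — a downscale-then-upscale (mosaic) effect. A dark label reading "DRAFT" appears in the lower-right corner.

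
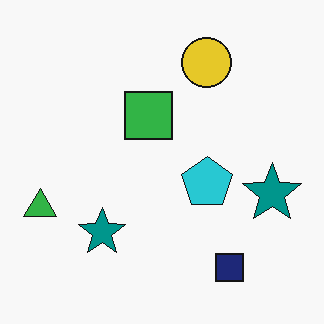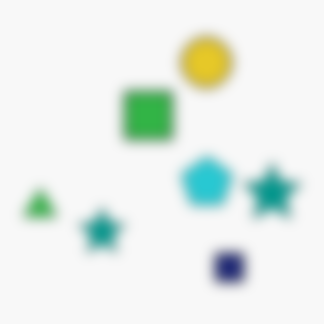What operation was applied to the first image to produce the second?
The second image is the first strongly gaussian-blurred.

Shape edges and outlines are uniformly softened across the whole image.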